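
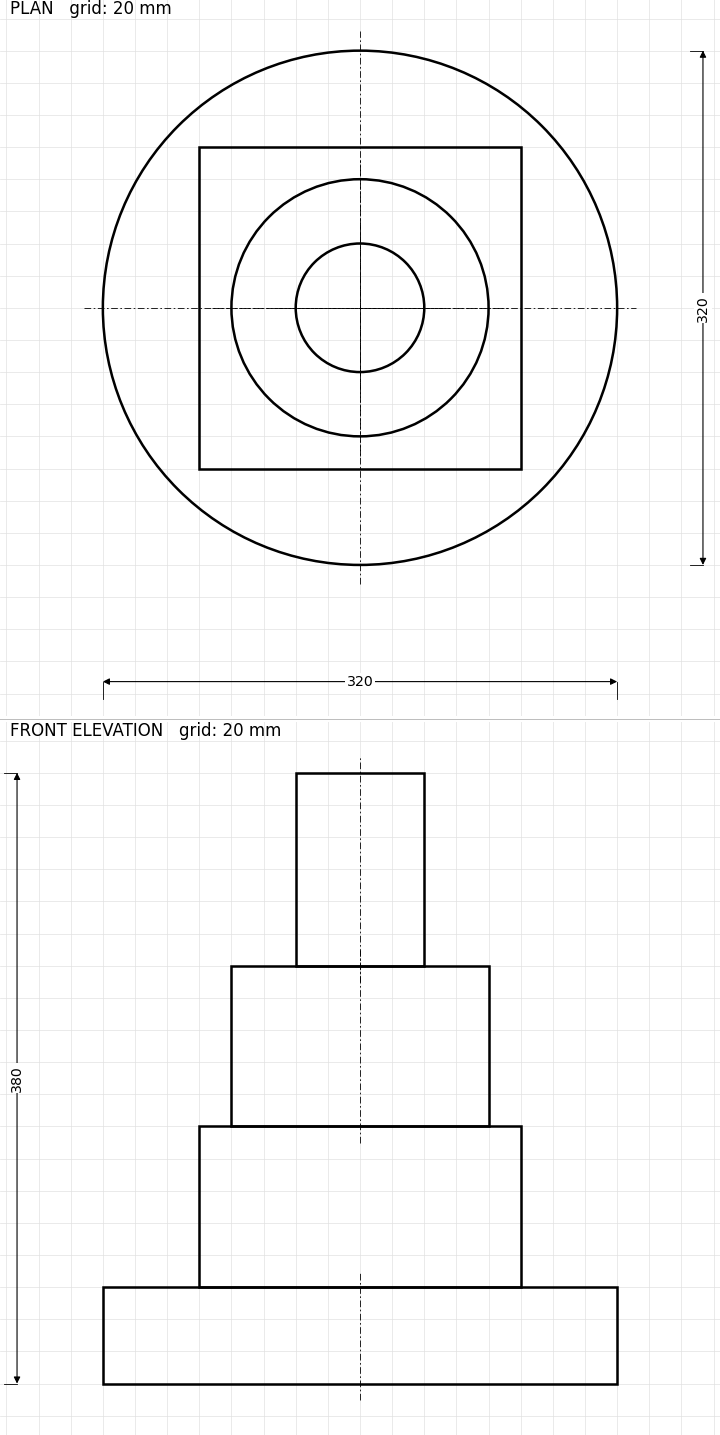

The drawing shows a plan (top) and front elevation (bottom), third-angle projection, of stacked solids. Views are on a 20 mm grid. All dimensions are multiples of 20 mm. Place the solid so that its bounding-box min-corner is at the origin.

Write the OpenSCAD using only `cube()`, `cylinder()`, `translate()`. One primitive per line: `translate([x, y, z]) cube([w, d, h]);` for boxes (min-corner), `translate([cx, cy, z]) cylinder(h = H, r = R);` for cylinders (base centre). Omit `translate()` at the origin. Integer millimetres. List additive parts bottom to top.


translate([160, 160, 0]) cylinder(h = 60, r = 160);
translate([60, 60, 60]) cube([200, 200, 100]);
translate([160, 160, 160]) cylinder(h = 100, r = 80);
translate([160, 160, 260]) cylinder(h = 120, r = 40);


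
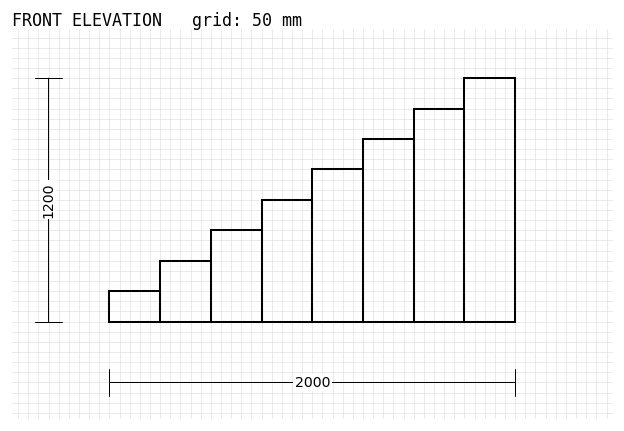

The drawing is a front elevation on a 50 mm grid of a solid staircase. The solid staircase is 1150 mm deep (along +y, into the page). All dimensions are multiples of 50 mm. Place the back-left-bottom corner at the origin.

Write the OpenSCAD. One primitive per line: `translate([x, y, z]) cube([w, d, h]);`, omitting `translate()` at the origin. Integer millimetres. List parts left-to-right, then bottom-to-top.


cube([250, 1150, 150]);
translate([250, 0, 0]) cube([250, 1150, 300]);
translate([500, 0, 0]) cube([250, 1150, 450]);
translate([750, 0, 0]) cube([250, 1150, 600]);
translate([1000, 0, 0]) cube([250, 1150, 750]);
translate([1250, 0, 0]) cube([250, 1150, 900]);
translate([1500, 0, 0]) cube([250, 1150, 1050]);
translate([1750, 0, 0]) cube([250, 1150, 1200]);


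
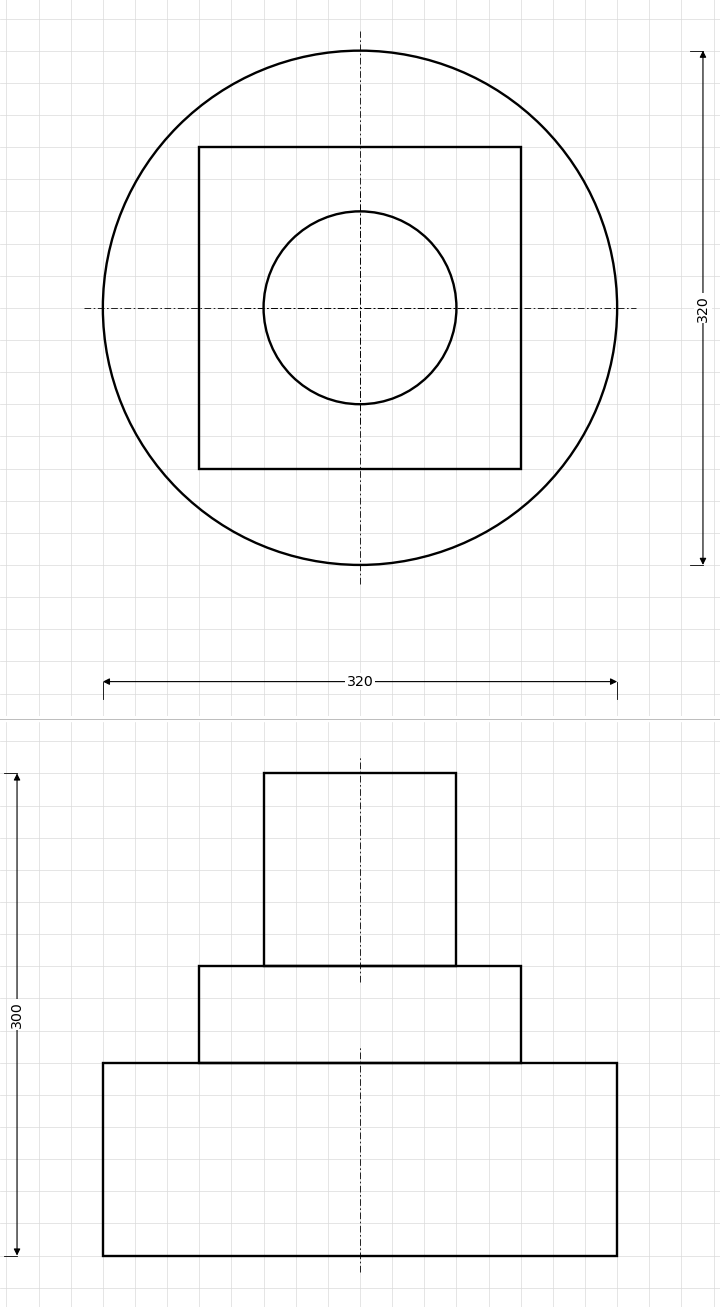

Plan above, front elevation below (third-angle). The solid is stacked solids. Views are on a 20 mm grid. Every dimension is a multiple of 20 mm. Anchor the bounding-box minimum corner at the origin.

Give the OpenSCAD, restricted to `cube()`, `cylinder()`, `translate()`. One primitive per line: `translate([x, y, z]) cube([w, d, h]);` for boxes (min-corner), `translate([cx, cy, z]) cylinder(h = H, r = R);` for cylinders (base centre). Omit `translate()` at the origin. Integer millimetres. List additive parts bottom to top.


translate([160, 160, 0]) cylinder(h = 120, r = 160);
translate([60, 60, 120]) cube([200, 200, 60]);
translate([160, 160, 180]) cylinder(h = 120, r = 60);


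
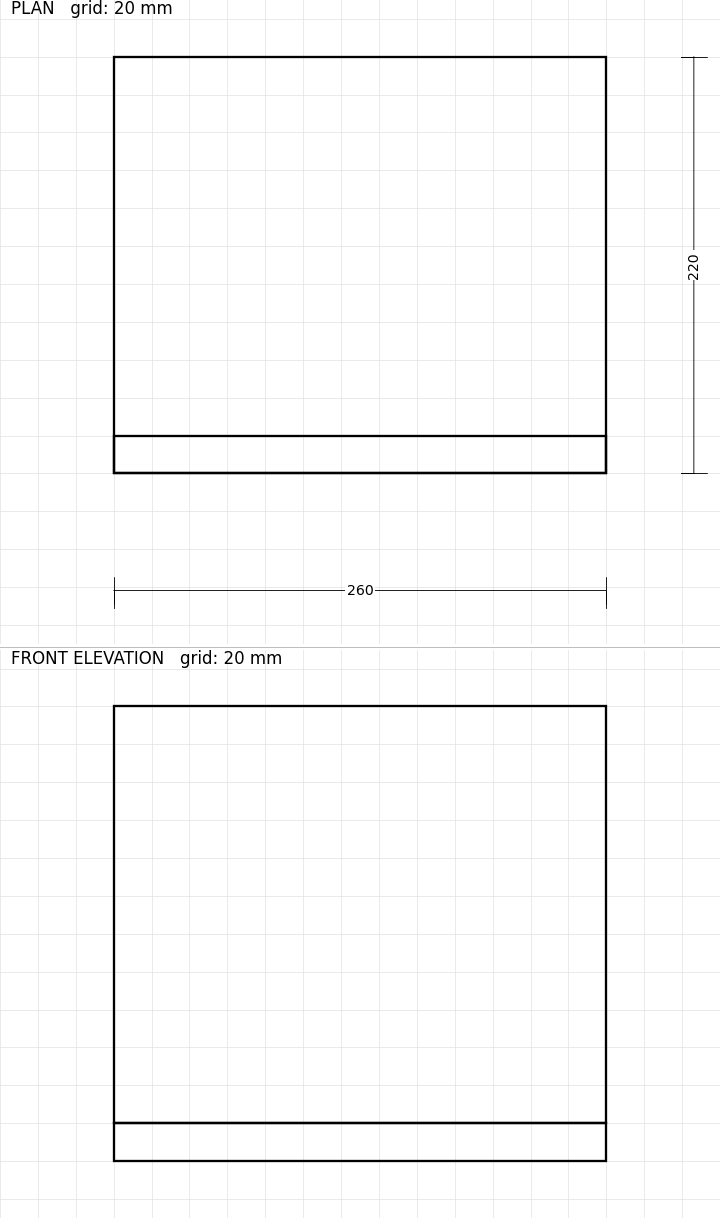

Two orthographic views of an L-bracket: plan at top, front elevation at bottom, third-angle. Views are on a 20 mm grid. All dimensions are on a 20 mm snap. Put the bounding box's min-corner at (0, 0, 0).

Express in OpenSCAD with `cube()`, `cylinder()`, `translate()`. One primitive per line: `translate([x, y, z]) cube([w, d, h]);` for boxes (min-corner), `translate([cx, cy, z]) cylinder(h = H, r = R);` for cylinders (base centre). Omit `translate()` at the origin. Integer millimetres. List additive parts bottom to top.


cube([260, 220, 20]);
translate([0, 0, 20]) cube([260, 20, 220]);


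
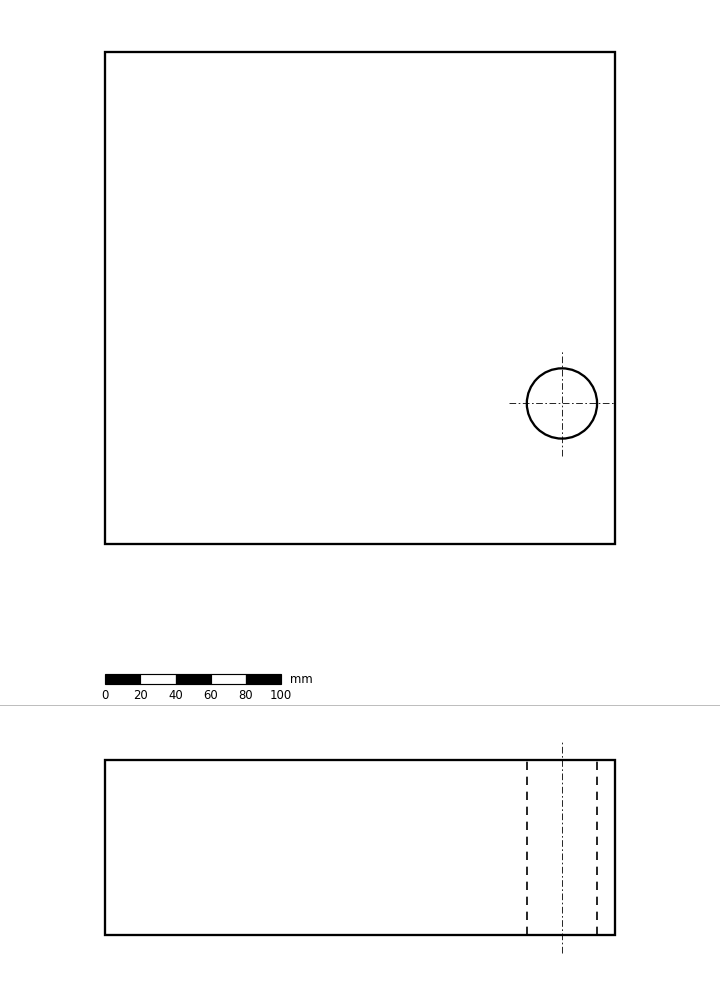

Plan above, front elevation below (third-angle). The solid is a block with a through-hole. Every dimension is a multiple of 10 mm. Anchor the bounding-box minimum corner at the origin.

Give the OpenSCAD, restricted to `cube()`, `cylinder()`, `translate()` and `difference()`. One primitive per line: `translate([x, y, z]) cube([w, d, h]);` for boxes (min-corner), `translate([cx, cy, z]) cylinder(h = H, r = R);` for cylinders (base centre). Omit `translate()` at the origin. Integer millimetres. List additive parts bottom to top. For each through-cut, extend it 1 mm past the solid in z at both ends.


difference() {
  cube([290, 280, 100]);
  translate([260, 80, -1]) cylinder(h = 102, r = 20);
}


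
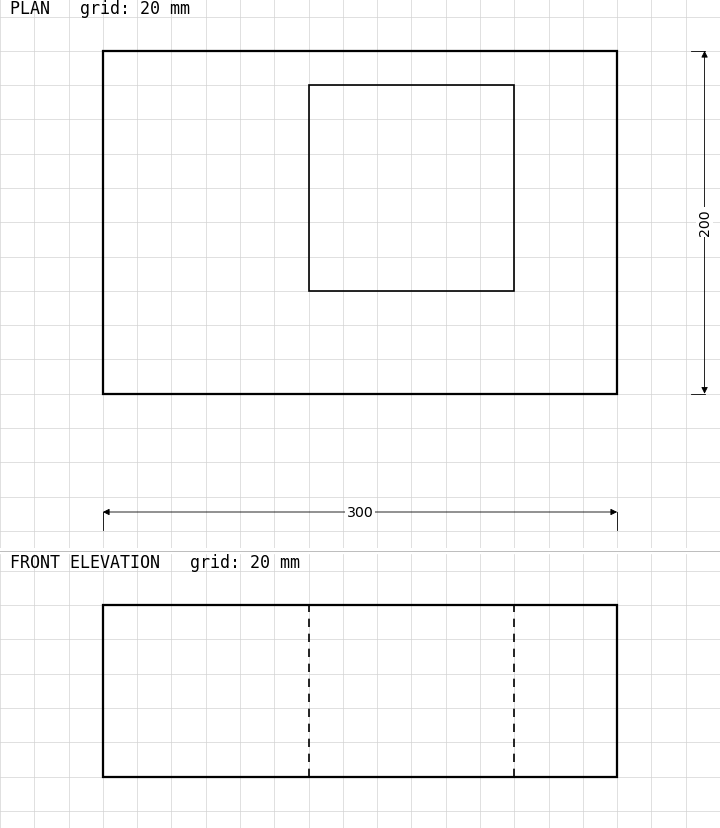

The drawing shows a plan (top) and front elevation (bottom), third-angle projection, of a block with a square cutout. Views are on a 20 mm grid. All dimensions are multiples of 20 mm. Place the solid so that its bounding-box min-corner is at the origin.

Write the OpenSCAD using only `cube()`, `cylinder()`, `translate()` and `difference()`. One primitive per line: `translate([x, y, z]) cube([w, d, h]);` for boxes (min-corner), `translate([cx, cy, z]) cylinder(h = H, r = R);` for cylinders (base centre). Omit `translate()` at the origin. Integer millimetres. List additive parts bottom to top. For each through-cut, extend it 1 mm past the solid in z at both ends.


difference() {
  cube([300, 200, 100]);
  translate([120, 60, -1]) cube([120, 120, 102]);
}


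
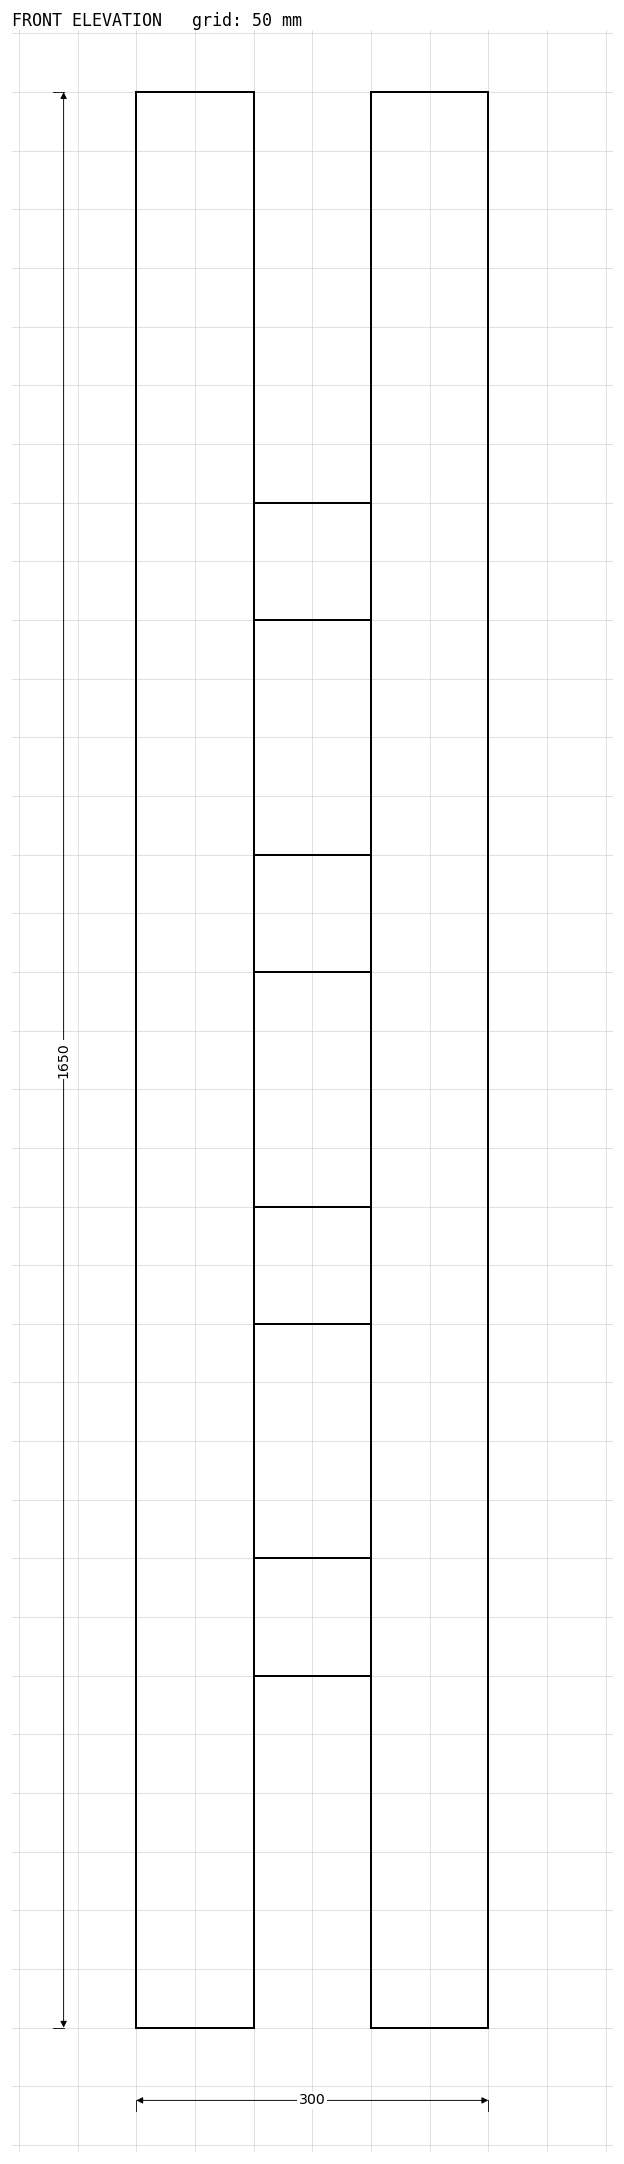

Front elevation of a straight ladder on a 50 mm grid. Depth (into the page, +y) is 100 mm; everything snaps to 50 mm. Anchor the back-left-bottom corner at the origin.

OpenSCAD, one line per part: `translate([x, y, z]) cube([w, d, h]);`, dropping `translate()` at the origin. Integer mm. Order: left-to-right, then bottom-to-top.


cube([100, 100, 1650]);
translate([100, 0, 300]) cube([100, 100, 100]);
translate([100, 0, 600]) cube([100, 100, 100]);
translate([100, 0, 900]) cube([100, 100, 100]);
translate([100, 0, 1200]) cube([100, 100, 100]);
translate([200, 0, 0]) cube([100, 100, 1650]);


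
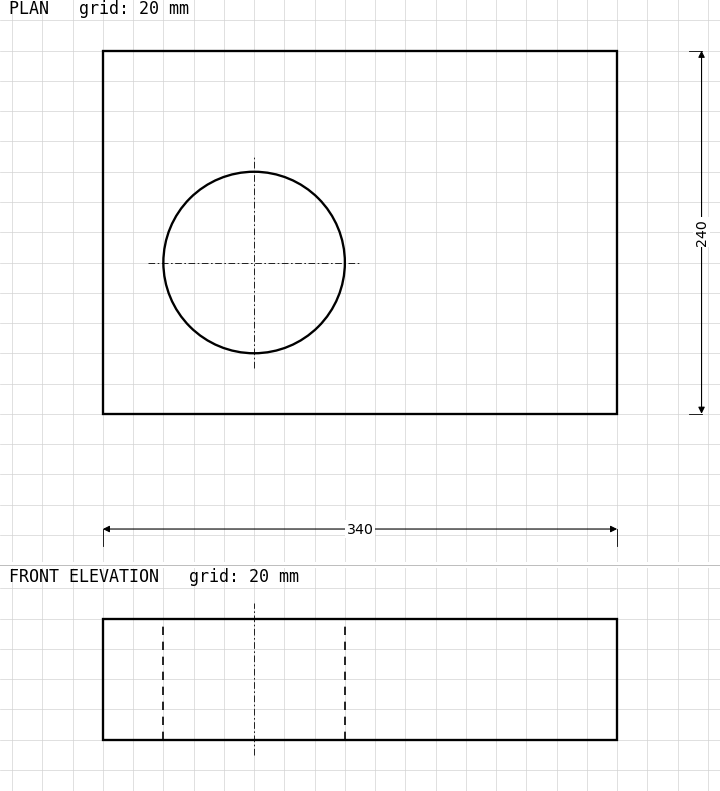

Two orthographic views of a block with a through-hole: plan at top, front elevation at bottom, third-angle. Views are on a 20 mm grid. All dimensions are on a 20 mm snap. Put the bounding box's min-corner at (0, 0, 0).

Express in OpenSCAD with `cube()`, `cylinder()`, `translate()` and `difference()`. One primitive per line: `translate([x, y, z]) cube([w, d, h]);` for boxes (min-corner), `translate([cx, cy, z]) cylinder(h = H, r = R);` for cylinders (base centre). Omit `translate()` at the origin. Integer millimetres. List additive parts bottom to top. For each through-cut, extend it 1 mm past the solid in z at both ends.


difference() {
  cube([340, 240, 80]);
  translate([100, 100, -1]) cylinder(h = 82, r = 60);
}


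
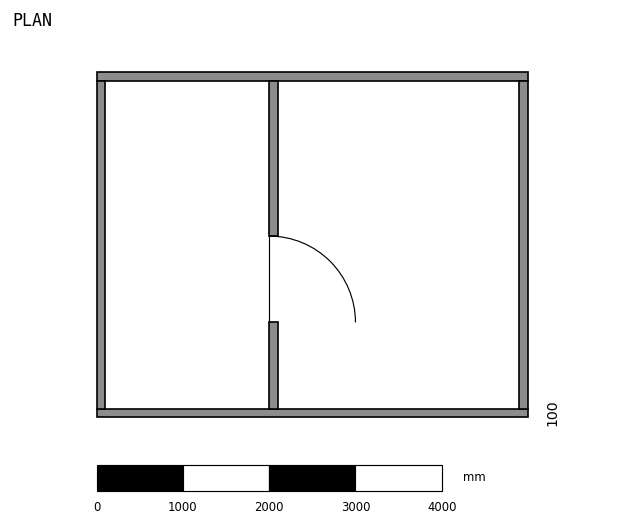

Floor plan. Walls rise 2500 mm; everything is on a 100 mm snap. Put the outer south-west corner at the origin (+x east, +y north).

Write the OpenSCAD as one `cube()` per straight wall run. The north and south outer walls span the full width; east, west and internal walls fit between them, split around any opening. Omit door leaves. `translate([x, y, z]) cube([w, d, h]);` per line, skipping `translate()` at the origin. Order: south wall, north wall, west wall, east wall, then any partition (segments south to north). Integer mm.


cube([5000, 100, 2500]);
translate([0, 3900, 0]) cube([5000, 100, 2500]);
translate([0, 100, 0]) cube([100, 3800, 2500]);
translate([4900, 100, 0]) cube([100, 3800, 2500]);
translate([2000, 100, 0]) cube([100, 1000, 2500]);
translate([2000, 2100, 0]) cube([100, 1800, 2500]);


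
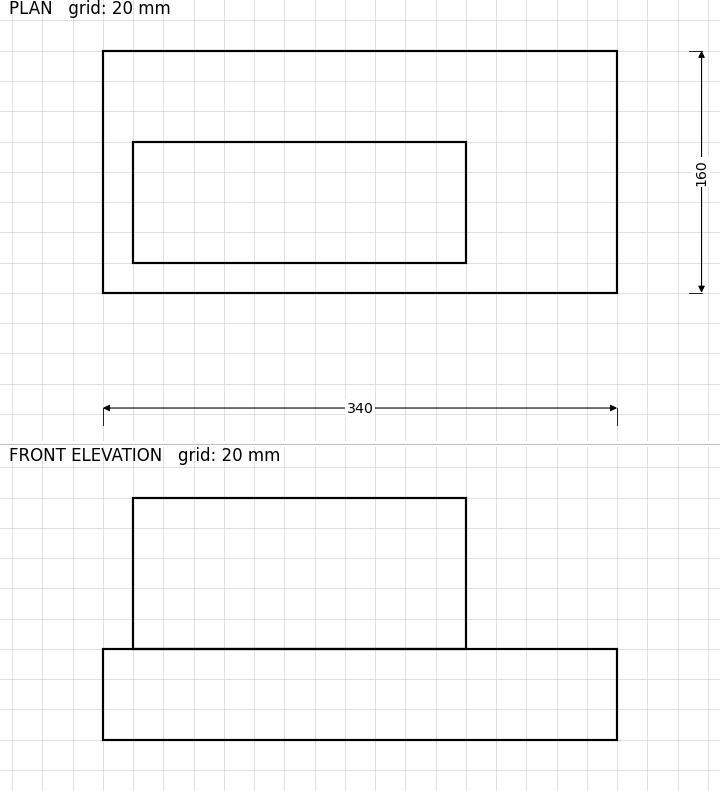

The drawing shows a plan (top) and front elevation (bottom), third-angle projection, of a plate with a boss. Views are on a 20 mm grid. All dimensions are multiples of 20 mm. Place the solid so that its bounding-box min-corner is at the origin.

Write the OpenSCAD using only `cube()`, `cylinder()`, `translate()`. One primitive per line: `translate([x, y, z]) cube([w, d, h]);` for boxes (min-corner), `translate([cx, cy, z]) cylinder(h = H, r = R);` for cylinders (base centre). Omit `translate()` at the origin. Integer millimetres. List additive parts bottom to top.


cube([340, 160, 60]);
translate([20, 20, 60]) cube([220, 80, 100]);


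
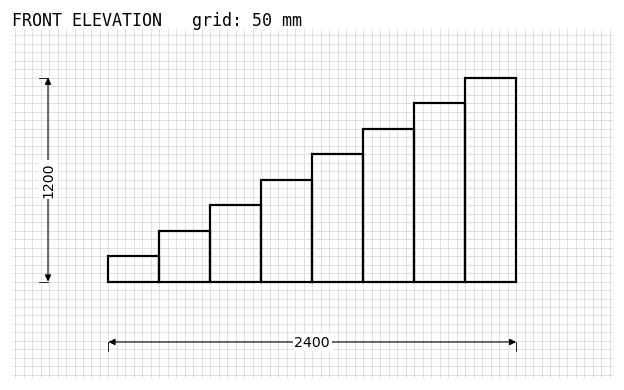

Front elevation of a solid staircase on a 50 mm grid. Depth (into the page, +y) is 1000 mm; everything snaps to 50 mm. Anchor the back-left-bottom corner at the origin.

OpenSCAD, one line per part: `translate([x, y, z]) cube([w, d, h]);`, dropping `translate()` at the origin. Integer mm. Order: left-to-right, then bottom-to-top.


cube([300, 1000, 150]);
translate([300, 0, 0]) cube([300, 1000, 300]);
translate([600, 0, 0]) cube([300, 1000, 450]);
translate([900, 0, 0]) cube([300, 1000, 600]);
translate([1200, 0, 0]) cube([300, 1000, 750]);
translate([1500, 0, 0]) cube([300, 1000, 900]);
translate([1800, 0, 0]) cube([300, 1000, 1050]);
translate([2100, 0, 0]) cube([300, 1000, 1200]);


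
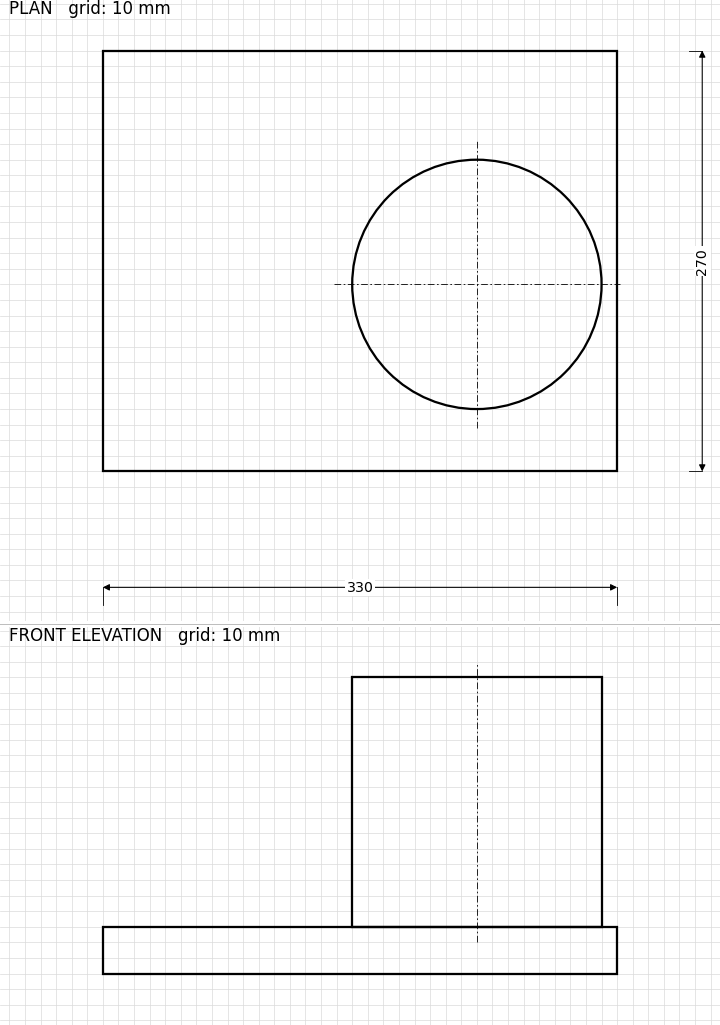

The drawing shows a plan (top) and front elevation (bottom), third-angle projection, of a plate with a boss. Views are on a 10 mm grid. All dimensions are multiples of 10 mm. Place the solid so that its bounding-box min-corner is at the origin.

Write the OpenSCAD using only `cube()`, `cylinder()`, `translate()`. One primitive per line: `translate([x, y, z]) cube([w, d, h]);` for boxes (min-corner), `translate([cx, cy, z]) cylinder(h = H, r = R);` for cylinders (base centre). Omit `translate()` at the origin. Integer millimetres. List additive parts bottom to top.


cube([330, 270, 30]);
translate([240, 120, 30]) cylinder(h = 160, r = 80);


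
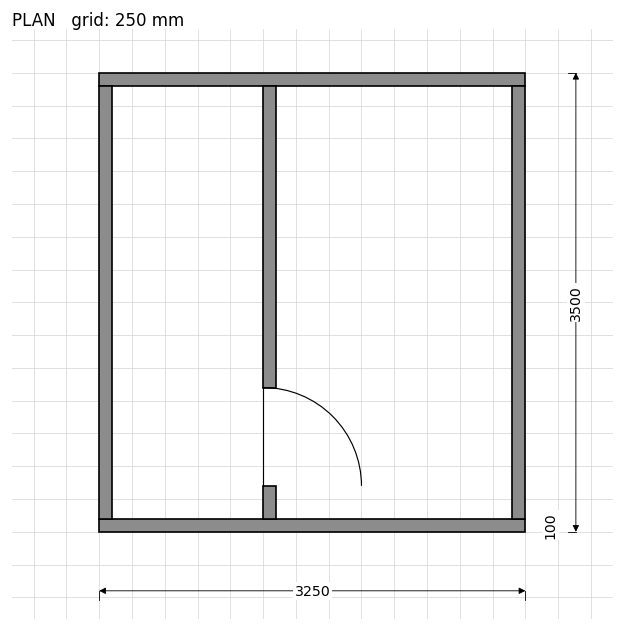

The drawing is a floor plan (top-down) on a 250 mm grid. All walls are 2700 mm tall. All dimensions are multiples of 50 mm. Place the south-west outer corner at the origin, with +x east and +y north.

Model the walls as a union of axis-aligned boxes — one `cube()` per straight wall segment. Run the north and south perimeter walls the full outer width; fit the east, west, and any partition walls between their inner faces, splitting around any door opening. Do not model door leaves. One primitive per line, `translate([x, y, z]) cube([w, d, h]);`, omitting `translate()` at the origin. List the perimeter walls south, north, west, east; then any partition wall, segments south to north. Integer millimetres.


cube([3250, 100, 2700]);
translate([0, 3400, 0]) cube([3250, 100, 2700]);
translate([0, 100, 0]) cube([100, 3300, 2700]);
translate([3150, 100, 0]) cube([100, 3300, 2700]);
translate([1250, 100, 0]) cube([100, 250, 2700]);
translate([1250, 1100, 0]) cube([100, 2300, 2700]);


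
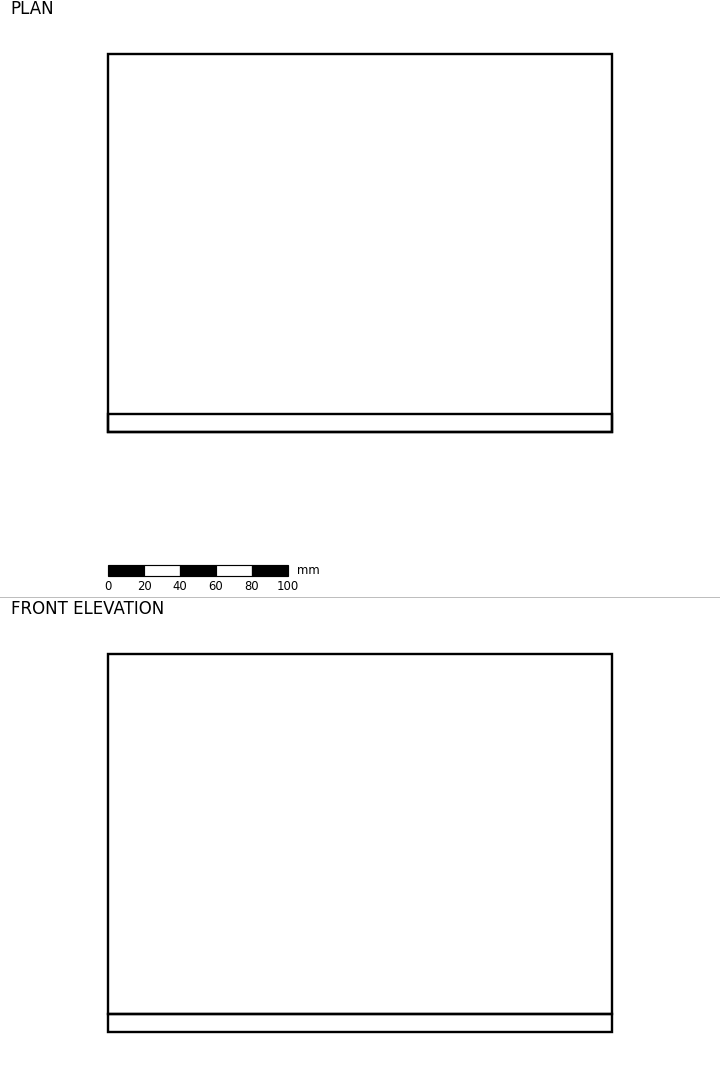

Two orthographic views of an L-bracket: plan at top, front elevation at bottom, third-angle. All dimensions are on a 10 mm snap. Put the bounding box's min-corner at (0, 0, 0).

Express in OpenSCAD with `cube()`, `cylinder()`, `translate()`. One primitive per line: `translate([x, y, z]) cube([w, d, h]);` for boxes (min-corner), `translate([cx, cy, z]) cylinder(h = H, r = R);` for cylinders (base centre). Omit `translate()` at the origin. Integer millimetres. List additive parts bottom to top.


cube([280, 210, 10]);
translate([0, 0, 10]) cube([280, 10, 200]);


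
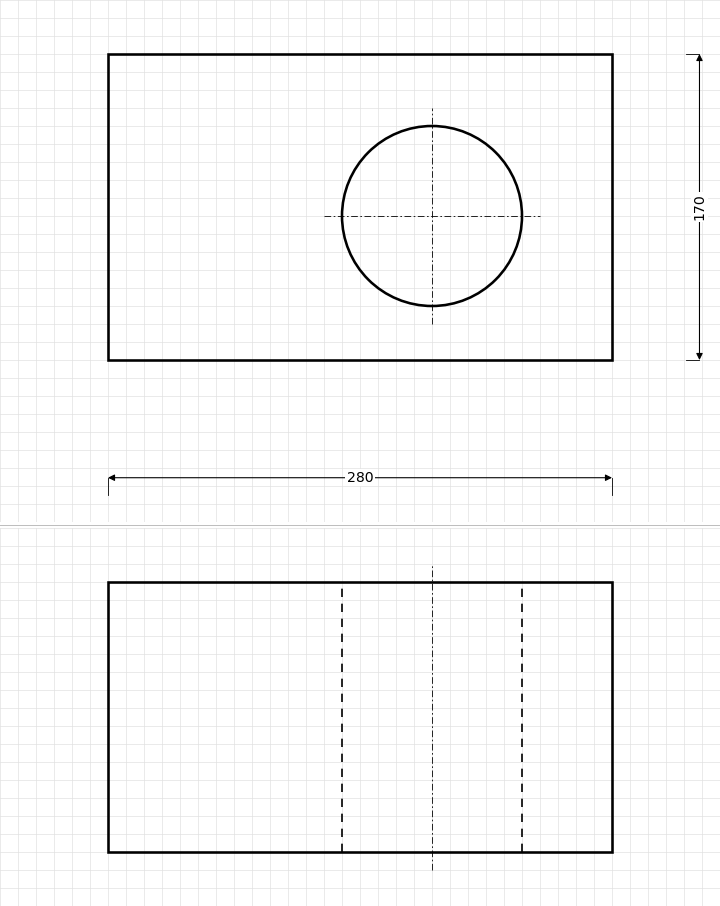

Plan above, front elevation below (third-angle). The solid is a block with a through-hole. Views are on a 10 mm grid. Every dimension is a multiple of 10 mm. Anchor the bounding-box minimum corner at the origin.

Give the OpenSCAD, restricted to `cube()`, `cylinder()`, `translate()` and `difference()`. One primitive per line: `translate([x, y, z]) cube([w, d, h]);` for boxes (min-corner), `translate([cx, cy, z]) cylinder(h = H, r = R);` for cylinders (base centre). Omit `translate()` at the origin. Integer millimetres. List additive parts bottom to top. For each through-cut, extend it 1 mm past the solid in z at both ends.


difference() {
  cube([280, 170, 150]);
  translate([180, 80, -1]) cylinder(h = 152, r = 50);
}


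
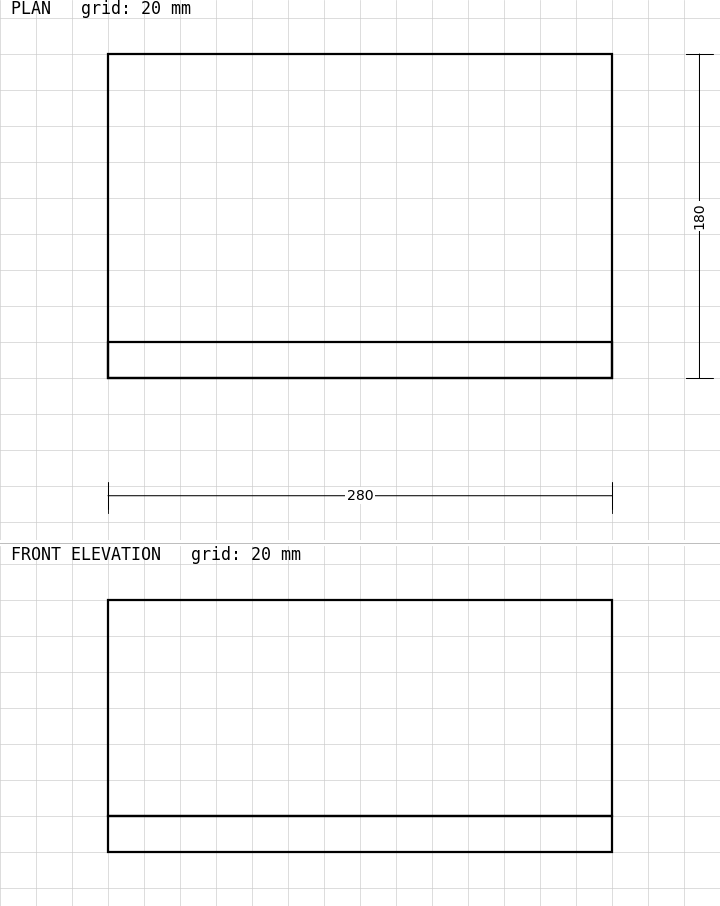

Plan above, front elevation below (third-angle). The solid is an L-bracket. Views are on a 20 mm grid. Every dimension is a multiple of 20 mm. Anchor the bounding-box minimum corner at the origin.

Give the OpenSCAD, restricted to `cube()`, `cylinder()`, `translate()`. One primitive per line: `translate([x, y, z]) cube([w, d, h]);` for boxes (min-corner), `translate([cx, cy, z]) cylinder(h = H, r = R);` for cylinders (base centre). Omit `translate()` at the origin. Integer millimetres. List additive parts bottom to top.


cube([280, 180, 20]);
translate([0, 0, 20]) cube([280, 20, 120]);


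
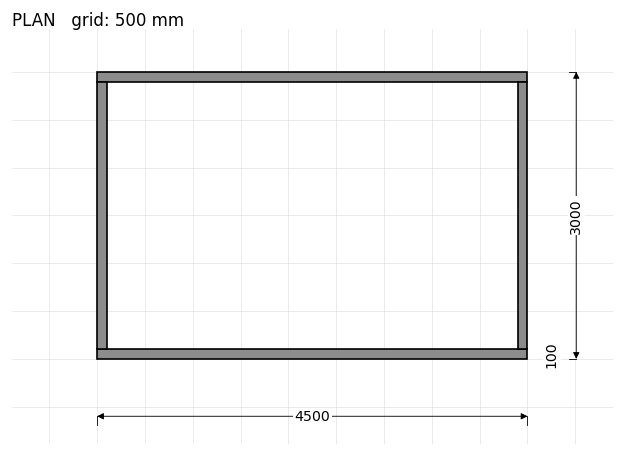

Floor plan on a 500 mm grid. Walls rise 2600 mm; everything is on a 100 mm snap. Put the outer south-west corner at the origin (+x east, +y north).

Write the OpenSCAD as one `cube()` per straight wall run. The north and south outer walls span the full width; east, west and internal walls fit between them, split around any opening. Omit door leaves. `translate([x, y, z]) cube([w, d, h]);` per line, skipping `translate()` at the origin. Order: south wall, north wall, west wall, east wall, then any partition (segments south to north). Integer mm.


cube([4500, 100, 2600]);
translate([0, 2900, 0]) cube([4500, 100, 2600]);
translate([0, 100, 0]) cube([100, 2800, 2600]);
translate([4400, 100, 0]) cube([100, 2800, 2600]);


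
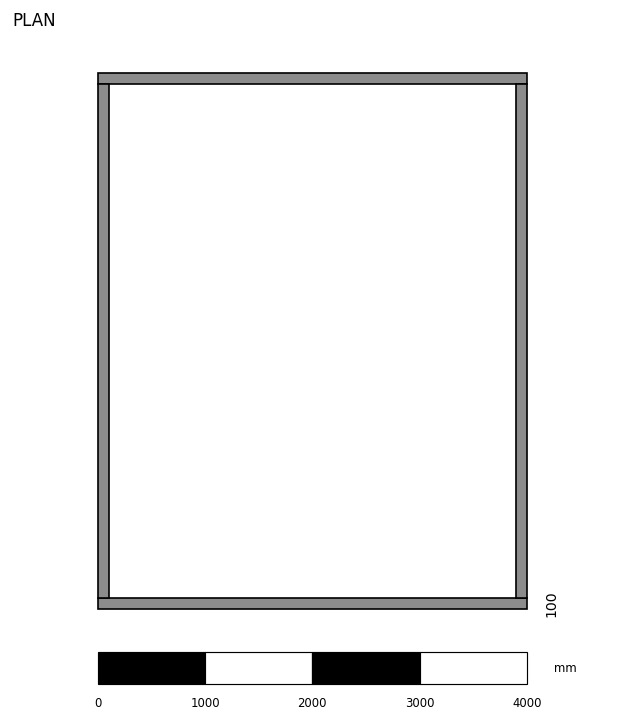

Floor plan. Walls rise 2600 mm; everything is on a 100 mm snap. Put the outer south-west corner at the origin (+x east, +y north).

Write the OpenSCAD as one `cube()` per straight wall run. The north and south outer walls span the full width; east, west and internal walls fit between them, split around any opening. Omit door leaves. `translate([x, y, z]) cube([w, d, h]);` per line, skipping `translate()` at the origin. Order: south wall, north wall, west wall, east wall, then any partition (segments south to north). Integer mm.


cube([4000, 100, 2600]);
translate([0, 4900, 0]) cube([4000, 100, 2600]);
translate([0, 100, 0]) cube([100, 4800, 2600]);
translate([3900, 100, 0]) cube([100, 4800, 2600]);


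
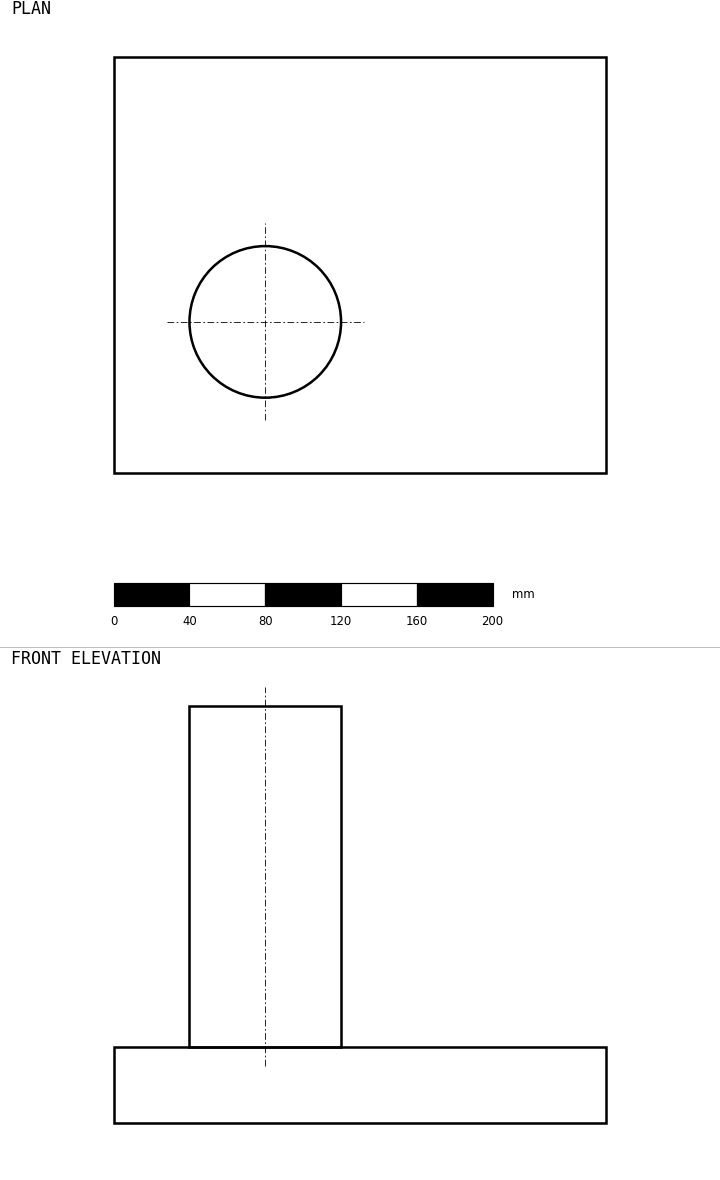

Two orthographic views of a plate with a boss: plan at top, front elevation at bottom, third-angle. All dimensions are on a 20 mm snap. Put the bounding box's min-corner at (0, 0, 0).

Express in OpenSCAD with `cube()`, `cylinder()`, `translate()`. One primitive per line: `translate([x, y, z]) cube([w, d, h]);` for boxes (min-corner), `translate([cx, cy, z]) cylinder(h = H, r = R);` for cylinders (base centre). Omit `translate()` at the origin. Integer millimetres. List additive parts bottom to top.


cube([260, 220, 40]);
translate([80, 80, 40]) cylinder(h = 180, r = 40);


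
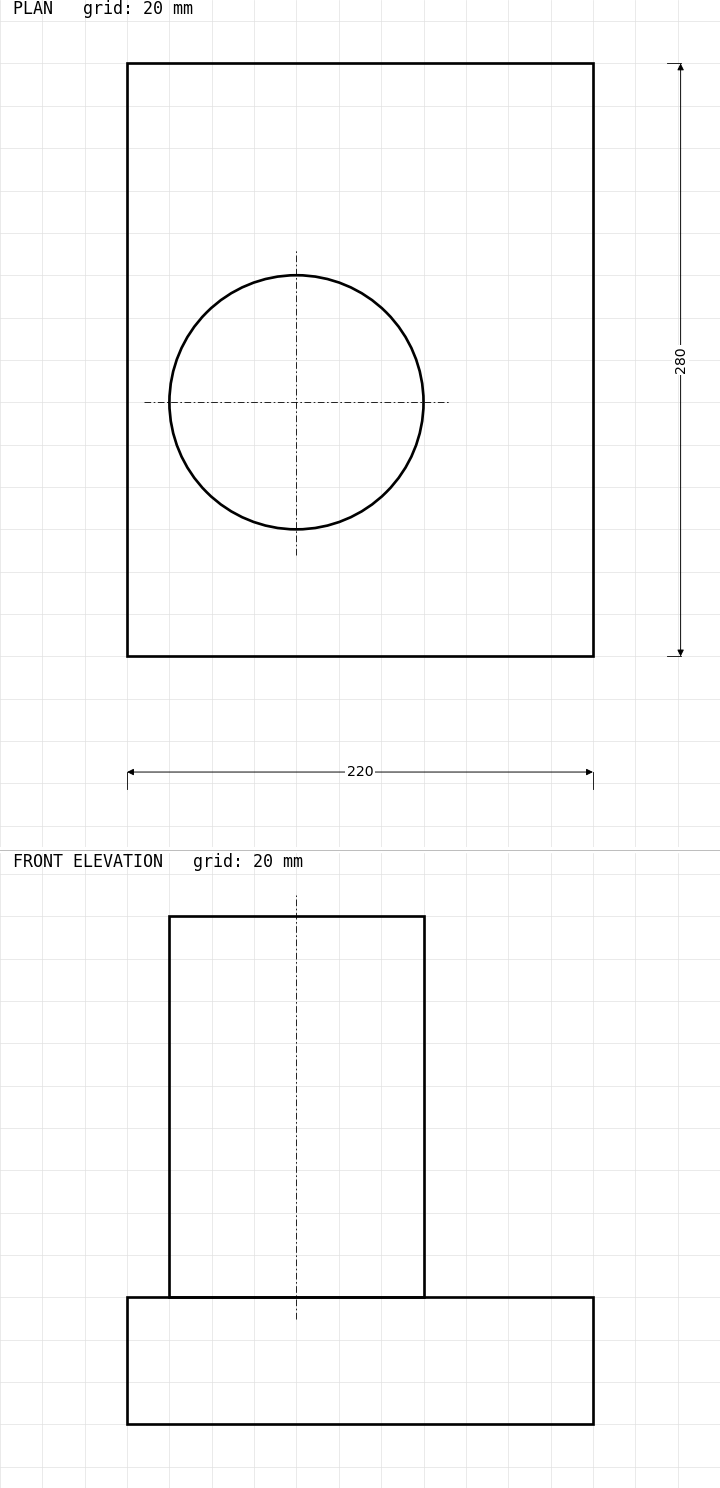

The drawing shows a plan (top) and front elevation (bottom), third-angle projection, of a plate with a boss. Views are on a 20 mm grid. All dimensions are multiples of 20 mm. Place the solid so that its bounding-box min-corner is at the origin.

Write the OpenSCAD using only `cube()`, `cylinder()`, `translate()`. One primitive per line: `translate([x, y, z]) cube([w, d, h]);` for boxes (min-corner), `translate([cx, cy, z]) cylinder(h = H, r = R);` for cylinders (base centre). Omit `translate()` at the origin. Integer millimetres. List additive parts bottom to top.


cube([220, 280, 60]);
translate([80, 120, 60]) cylinder(h = 180, r = 60);


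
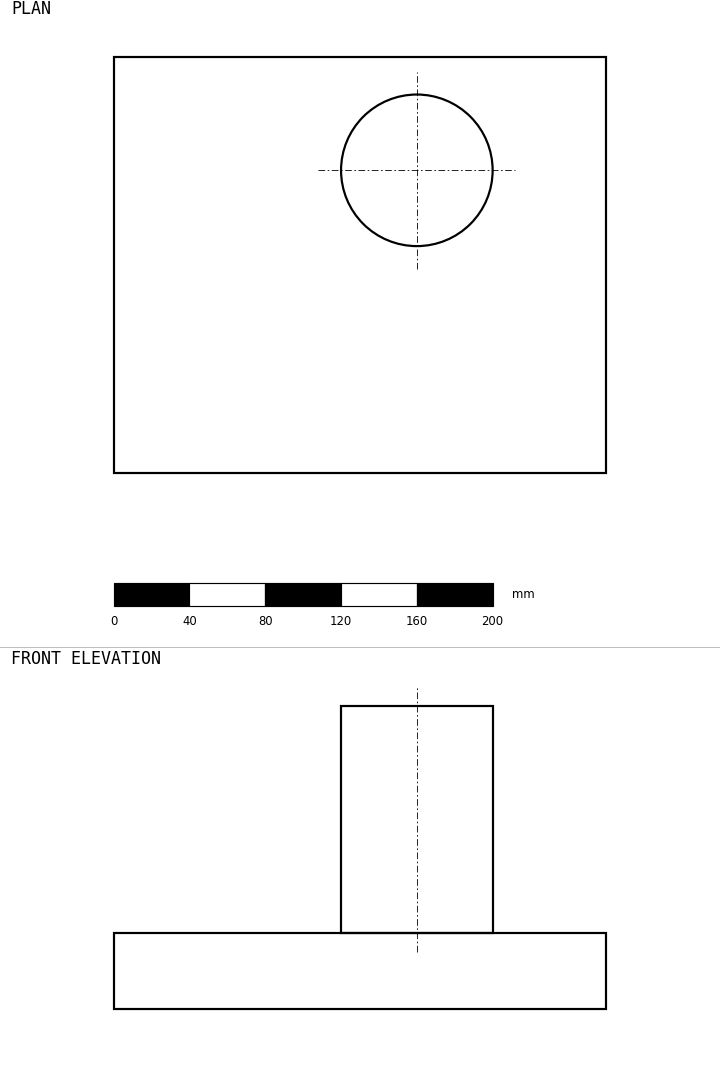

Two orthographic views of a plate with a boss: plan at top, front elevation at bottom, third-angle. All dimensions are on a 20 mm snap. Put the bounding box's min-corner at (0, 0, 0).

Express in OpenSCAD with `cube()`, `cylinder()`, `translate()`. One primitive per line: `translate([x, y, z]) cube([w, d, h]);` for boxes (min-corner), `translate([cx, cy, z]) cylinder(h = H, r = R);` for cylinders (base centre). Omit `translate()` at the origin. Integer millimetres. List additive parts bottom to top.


cube([260, 220, 40]);
translate([160, 160, 40]) cylinder(h = 120, r = 40);


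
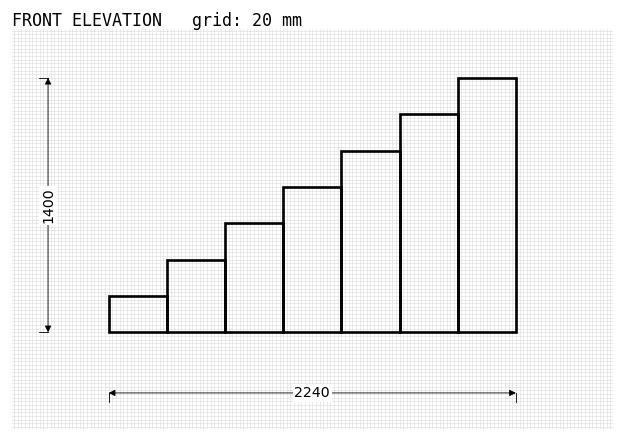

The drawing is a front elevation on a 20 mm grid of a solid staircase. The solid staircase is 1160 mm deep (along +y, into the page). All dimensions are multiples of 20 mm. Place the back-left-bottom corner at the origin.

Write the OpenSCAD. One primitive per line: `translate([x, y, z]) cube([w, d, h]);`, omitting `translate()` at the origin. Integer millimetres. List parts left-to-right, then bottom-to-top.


cube([320, 1160, 200]);
translate([320, 0, 0]) cube([320, 1160, 400]);
translate([640, 0, 0]) cube([320, 1160, 600]);
translate([960, 0, 0]) cube([320, 1160, 800]);
translate([1280, 0, 0]) cube([320, 1160, 1000]);
translate([1600, 0, 0]) cube([320, 1160, 1200]);
translate([1920, 0, 0]) cube([320, 1160, 1400]);


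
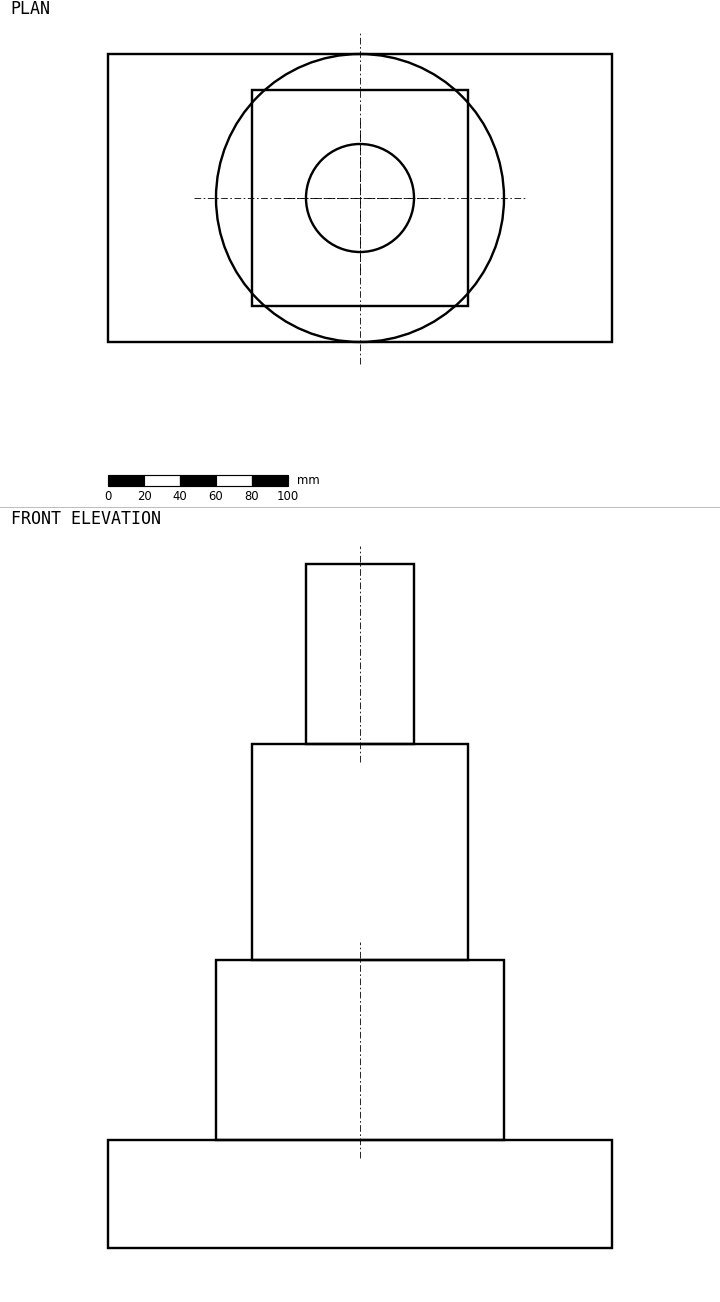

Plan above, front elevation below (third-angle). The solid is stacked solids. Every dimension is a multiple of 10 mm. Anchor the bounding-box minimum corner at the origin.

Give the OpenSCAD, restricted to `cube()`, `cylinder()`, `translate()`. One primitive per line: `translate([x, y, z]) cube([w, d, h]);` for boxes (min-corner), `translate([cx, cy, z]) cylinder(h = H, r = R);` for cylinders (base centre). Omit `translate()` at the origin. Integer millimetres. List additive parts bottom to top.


cube([280, 160, 60]);
translate([140, 80, 60]) cylinder(h = 100, r = 80);
translate([80, 20, 160]) cube([120, 120, 120]);
translate([140, 80, 280]) cylinder(h = 100, r = 30);


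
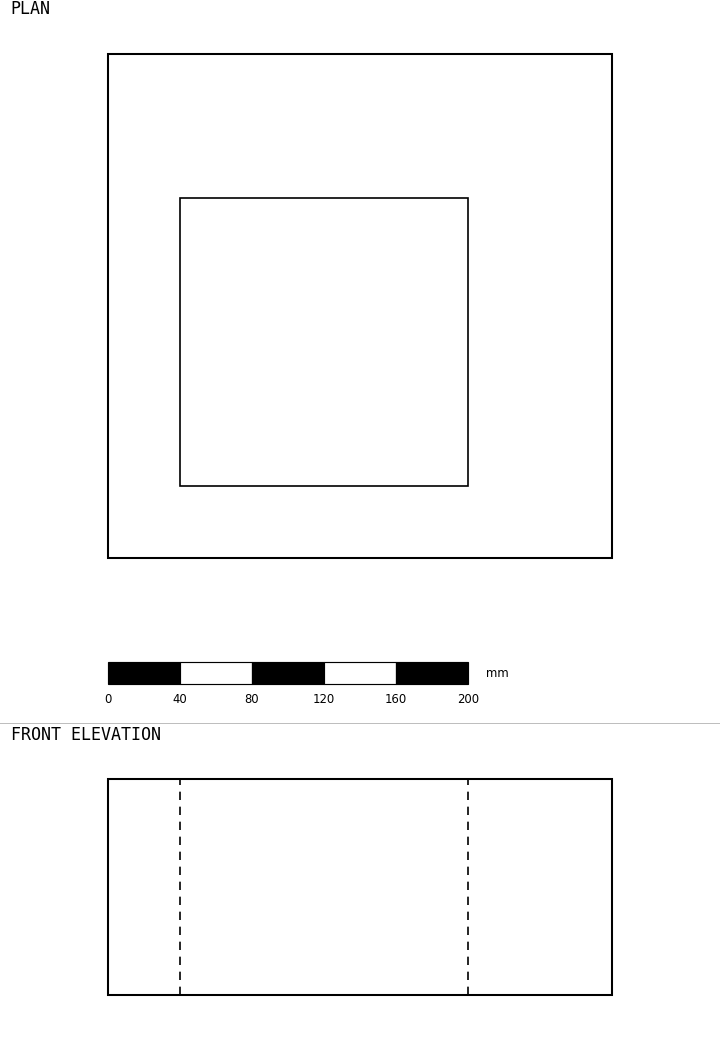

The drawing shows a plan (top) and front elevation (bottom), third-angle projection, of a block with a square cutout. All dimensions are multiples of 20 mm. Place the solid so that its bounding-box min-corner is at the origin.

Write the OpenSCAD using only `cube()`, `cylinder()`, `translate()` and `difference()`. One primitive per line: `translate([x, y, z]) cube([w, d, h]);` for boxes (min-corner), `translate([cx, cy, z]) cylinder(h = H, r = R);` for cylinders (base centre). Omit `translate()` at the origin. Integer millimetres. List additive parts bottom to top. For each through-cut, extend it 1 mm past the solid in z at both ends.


difference() {
  cube([280, 280, 120]);
  translate([40, 40, -1]) cube([160, 160, 122]);
}


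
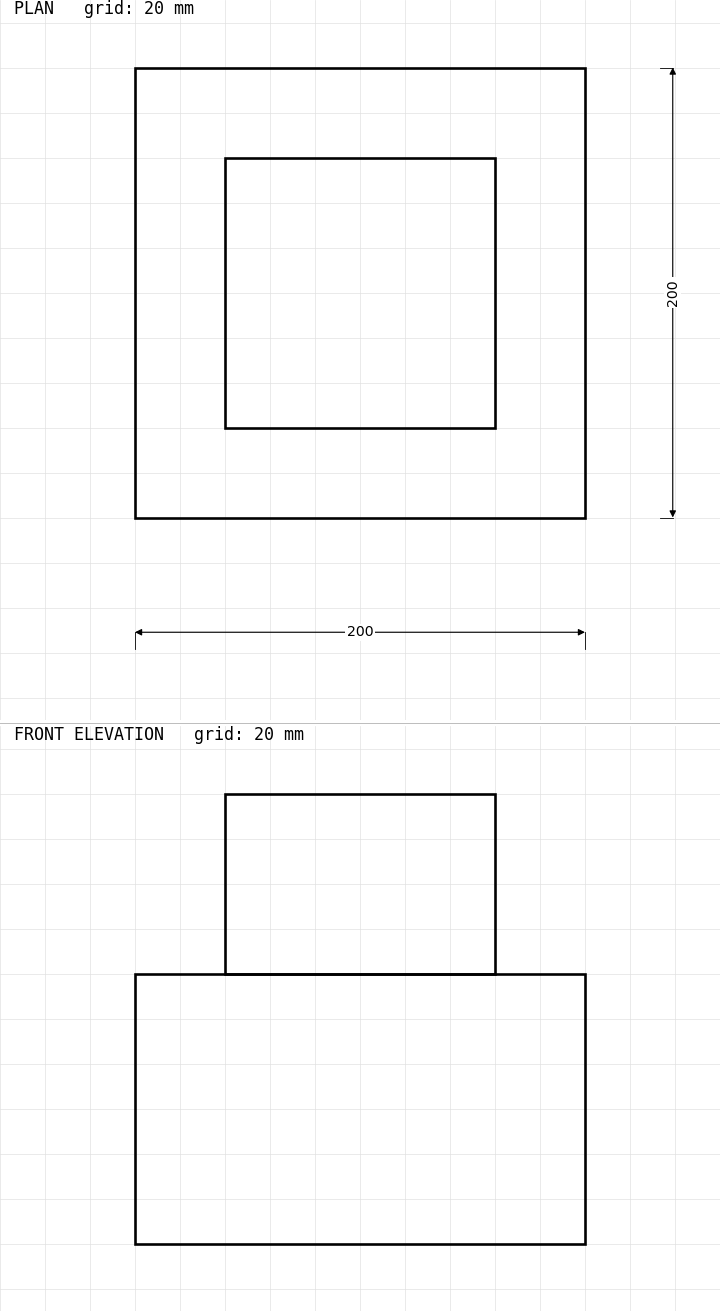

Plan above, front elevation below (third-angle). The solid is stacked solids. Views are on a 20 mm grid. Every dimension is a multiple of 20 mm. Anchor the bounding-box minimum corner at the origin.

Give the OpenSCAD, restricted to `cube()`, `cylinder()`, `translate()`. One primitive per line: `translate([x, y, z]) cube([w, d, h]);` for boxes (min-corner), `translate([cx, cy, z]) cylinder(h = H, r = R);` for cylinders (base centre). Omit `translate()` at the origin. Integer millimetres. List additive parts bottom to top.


cube([200, 200, 120]);
translate([40, 40, 120]) cube([120, 120, 80]);


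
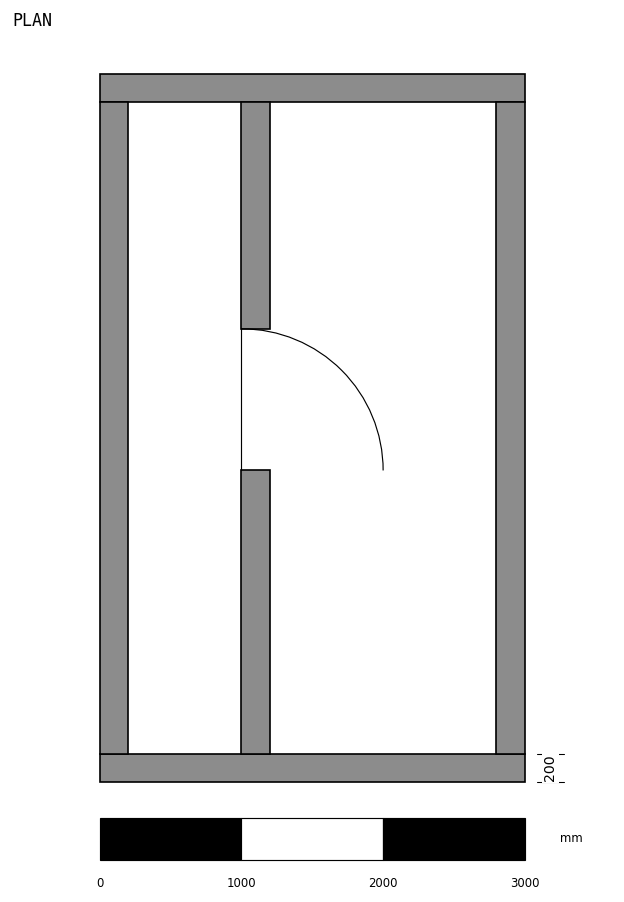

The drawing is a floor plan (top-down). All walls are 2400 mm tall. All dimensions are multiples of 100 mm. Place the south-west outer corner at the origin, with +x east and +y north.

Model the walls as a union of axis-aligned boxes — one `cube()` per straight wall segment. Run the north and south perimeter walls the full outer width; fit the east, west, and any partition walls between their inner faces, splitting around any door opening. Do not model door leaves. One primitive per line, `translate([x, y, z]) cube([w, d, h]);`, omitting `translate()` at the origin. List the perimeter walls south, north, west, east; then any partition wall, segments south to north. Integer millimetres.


cube([3000, 200, 2400]);
translate([0, 4800, 0]) cube([3000, 200, 2400]);
translate([0, 200, 0]) cube([200, 4600, 2400]);
translate([2800, 200, 0]) cube([200, 4600, 2400]);
translate([1000, 200, 0]) cube([200, 2000, 2400]);
translate([1000, 3200, 0]) cube([200, 1600, 2400]);


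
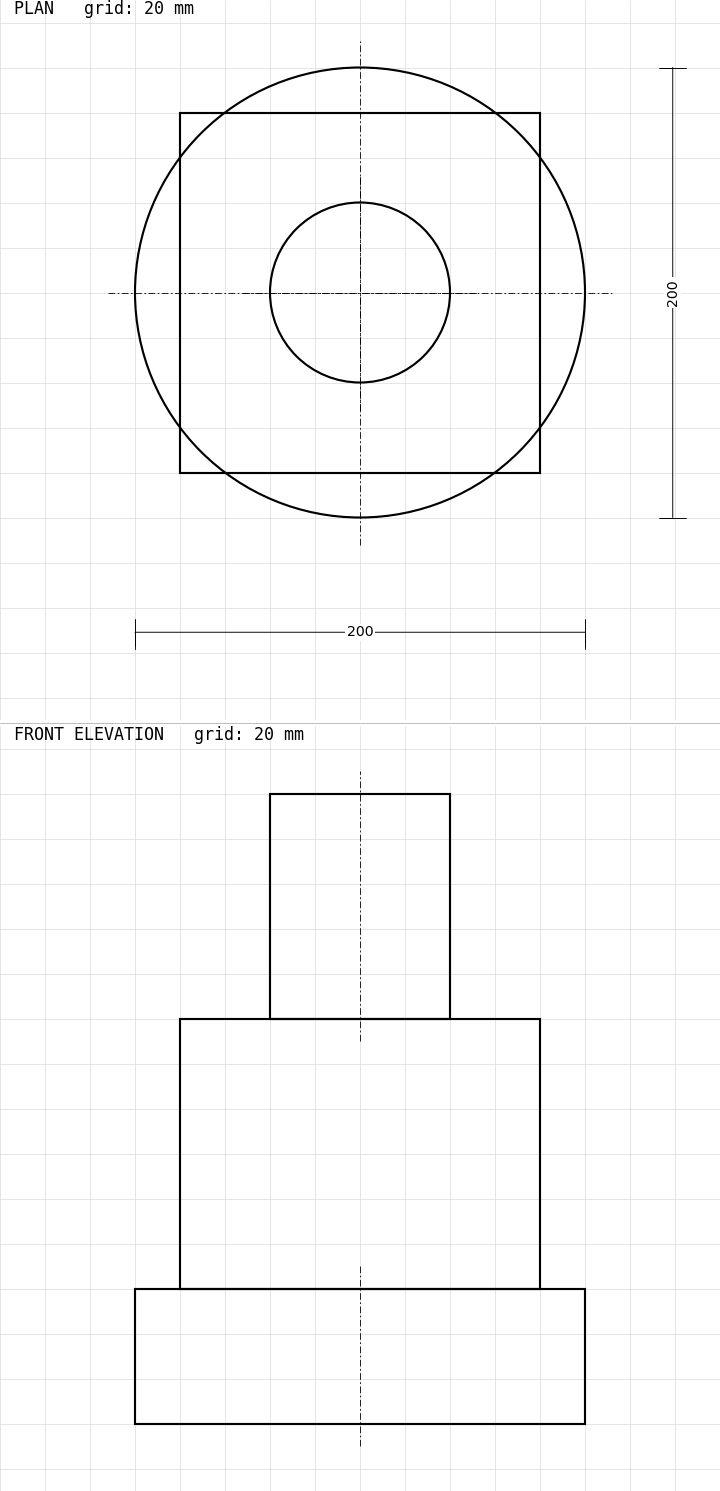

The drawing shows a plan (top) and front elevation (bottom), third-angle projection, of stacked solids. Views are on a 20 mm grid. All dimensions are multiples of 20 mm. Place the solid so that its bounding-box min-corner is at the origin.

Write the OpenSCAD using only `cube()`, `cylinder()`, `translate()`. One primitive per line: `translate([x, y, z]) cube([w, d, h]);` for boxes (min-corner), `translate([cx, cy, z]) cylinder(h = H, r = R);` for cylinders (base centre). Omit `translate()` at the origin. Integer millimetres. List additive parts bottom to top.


translate([100, 100, 0]) cylinder(h = 60, r = 100);
translate([20, 20, 60]) cube([160, 160, 120]);
translate([100, 100, 180]) cylinder(h = 100, r = 40);


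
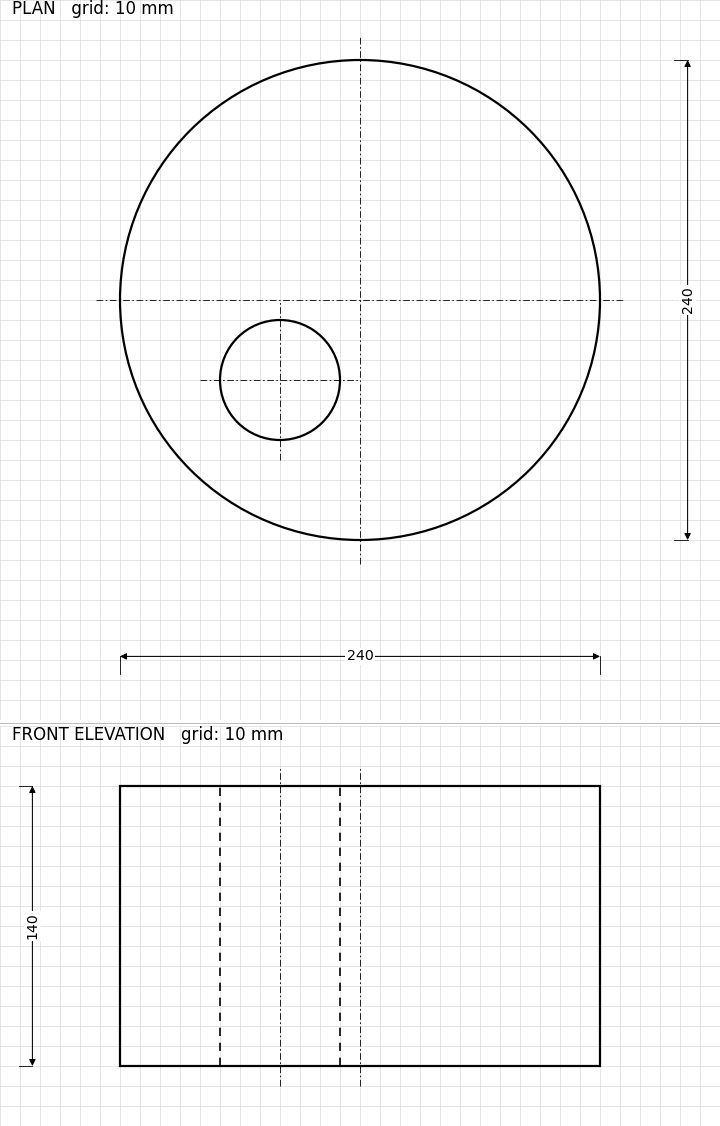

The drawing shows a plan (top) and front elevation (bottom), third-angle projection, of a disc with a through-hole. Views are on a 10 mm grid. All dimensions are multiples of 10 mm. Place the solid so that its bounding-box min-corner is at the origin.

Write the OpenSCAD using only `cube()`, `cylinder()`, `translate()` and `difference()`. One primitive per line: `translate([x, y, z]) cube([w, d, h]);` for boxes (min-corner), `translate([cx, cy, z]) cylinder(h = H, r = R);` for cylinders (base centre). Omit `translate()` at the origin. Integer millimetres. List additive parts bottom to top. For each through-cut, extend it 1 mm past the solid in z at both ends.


difference() {
  translate([120, 120, 0]) cylinder(h = 140, r = 120);
  translate([80, 80, -1]) cylinder(h = 142, r = 30);
}


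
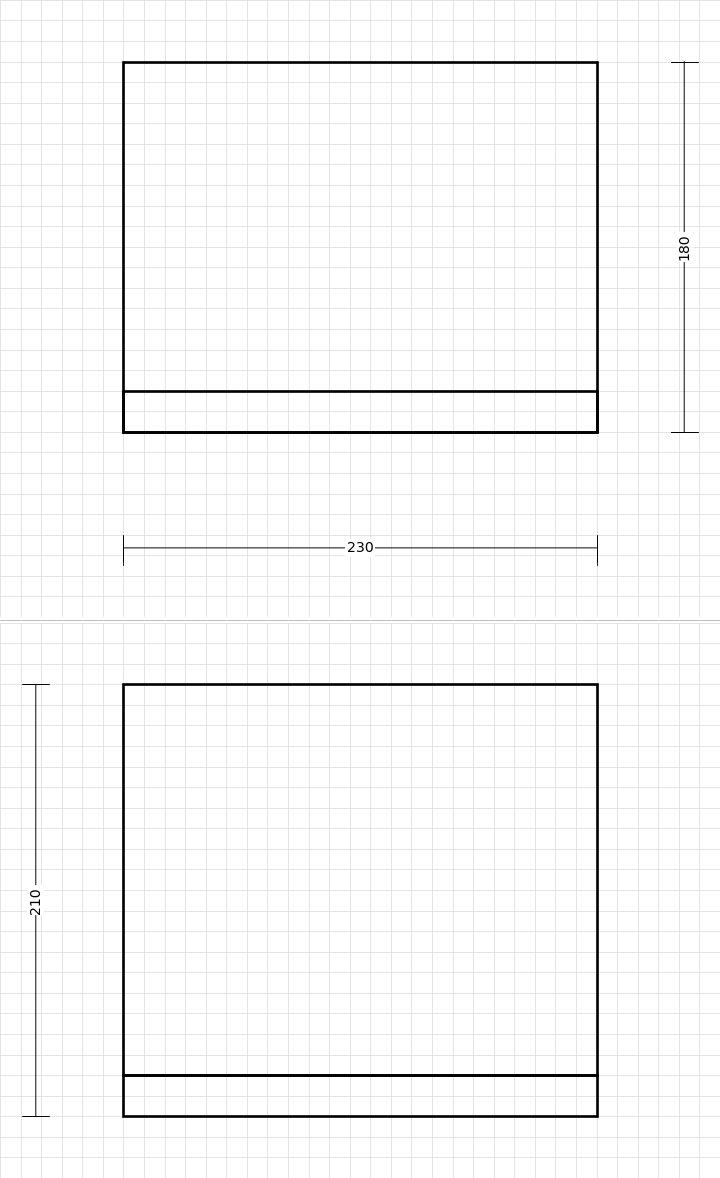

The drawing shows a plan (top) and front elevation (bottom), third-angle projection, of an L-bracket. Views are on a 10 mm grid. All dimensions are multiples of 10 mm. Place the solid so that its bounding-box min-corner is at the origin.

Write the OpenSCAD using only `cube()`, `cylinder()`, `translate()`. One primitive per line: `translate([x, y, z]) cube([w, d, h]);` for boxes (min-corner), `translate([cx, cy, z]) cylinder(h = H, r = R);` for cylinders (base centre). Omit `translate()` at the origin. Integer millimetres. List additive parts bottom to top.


cube([230, 180, 20]);
translate([0, 0, 20]) cube([230, 20, 190]);


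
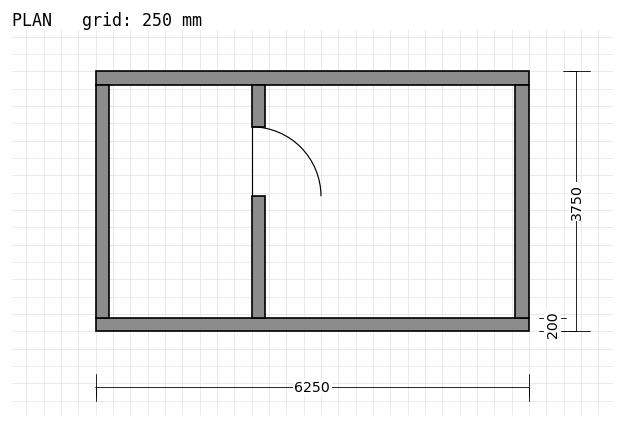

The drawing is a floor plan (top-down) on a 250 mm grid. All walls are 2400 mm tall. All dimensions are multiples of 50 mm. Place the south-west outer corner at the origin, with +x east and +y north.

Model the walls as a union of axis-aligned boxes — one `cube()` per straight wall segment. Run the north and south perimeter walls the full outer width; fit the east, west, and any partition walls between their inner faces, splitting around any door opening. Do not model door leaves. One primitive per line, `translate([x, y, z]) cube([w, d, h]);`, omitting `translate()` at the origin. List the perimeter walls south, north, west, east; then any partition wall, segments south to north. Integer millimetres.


cube([6250, 200, 2400]);
translate([0, 3550, 0]) cube([6250, 200, 2400]);
translate([0, 200, 0]) cube([200, 3350, 2400]);
translate([6050, 200, 0]) cube([200, 3350, 2400]);
translate([2250, 200, 0]) cube([200, 1750, 2400]);
translate([2250, 2950, 0]) cube([200, 600, 2400]);


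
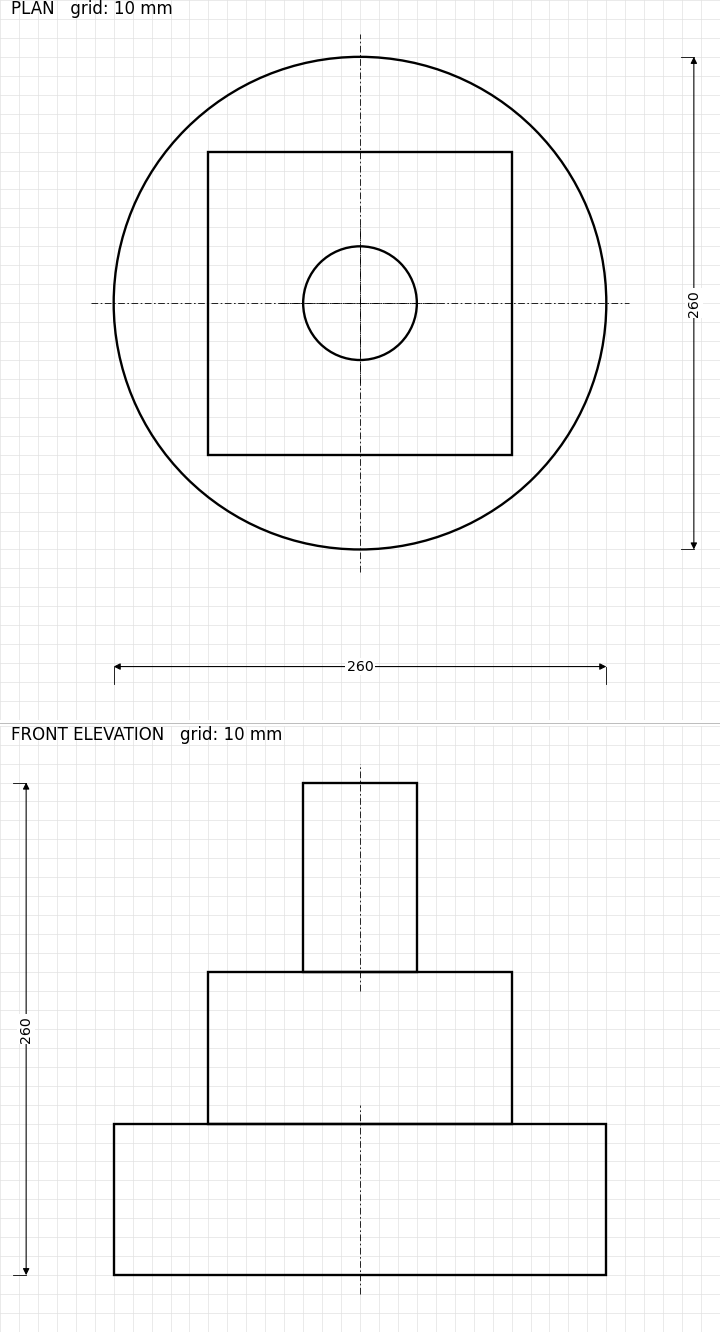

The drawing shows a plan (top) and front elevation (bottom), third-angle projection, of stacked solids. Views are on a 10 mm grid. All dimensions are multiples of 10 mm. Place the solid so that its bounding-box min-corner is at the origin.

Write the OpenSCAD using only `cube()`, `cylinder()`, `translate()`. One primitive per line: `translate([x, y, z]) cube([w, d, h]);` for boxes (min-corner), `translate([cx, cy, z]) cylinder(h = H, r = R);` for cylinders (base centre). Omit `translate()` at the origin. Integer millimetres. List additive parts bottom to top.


translate([130, 130, 0]) cylinder(h = 80, r = 130);
translate([50, 50, 80]) cube([160, 160, 80]);
translate([130, 130, 160]) cylinder(h = 100, r = 30);


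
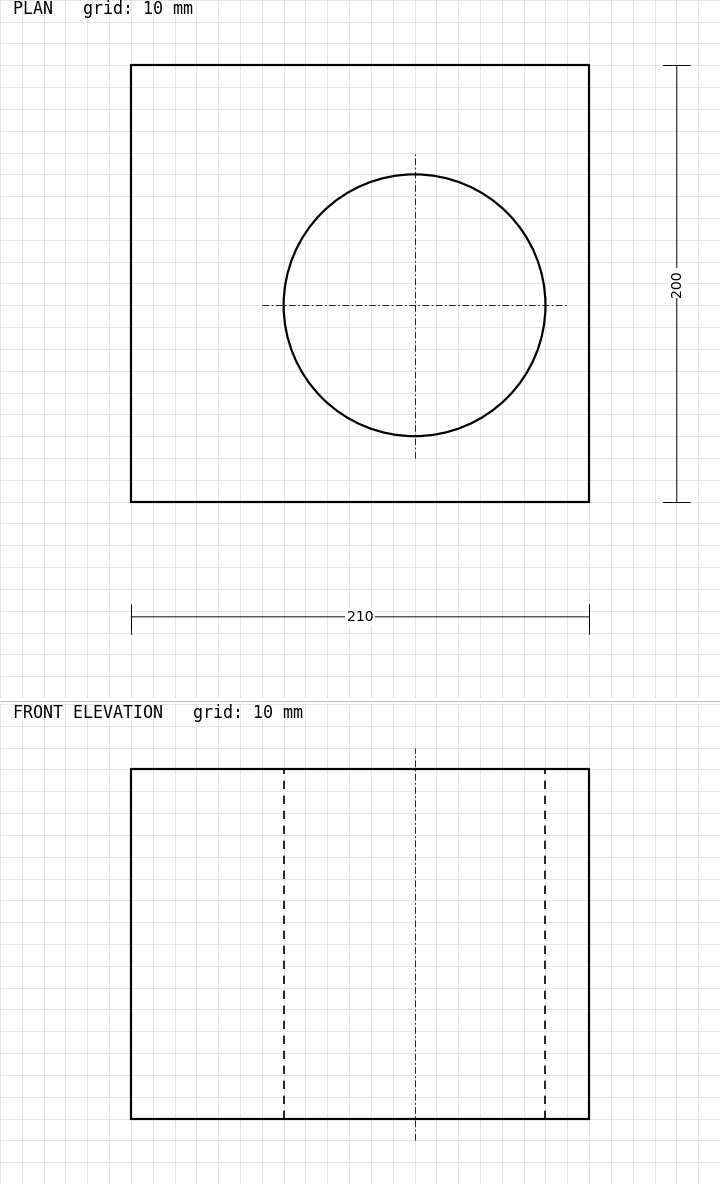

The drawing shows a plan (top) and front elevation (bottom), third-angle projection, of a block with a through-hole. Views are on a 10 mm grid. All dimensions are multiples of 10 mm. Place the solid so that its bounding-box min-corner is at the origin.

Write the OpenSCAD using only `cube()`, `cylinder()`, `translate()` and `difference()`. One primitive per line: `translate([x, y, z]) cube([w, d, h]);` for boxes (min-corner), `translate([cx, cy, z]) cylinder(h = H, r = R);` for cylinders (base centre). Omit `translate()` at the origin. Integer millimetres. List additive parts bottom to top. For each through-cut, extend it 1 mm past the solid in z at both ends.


difference() {
  cube([210, 200, 160]);
  translate([130, 90, -1]) cylinder(h = 162, r = 60);
}


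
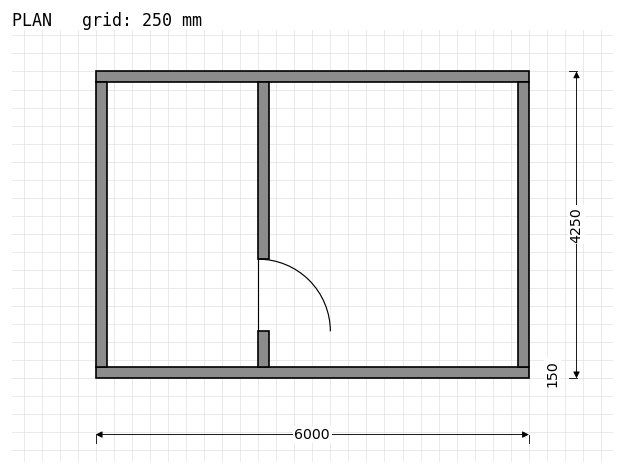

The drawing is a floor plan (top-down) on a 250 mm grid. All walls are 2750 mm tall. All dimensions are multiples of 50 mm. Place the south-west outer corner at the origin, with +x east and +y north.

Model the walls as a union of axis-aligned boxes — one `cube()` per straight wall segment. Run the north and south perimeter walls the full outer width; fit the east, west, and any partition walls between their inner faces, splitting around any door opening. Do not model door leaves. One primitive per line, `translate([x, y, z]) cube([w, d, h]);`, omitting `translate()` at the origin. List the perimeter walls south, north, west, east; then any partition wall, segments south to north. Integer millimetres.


cube([6000, 150, 2750]);
translate([0, 4100, 0]) cube([6000, 150, 2750]);
translate([0, 150, 0]) cube([150, 3950, 2750]);
translate([5850, 150, 0]) cube([150, 3950, 2750]);
translate([2250, 150, 0]) cube([150, 500, 2750]);
translate([2250, 1650, 0]) cube([150, 2450, 2750]);
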